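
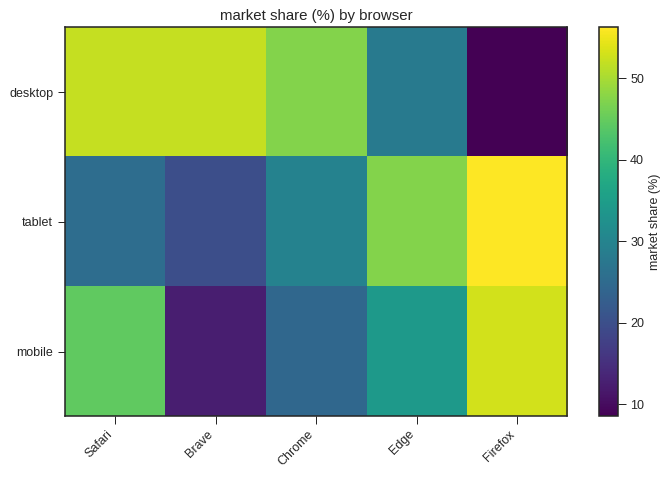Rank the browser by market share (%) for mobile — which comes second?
Safari

Top 3 for mobile: Firefox ≈ 55, Safari ≈ 45, Edge ≈ 35.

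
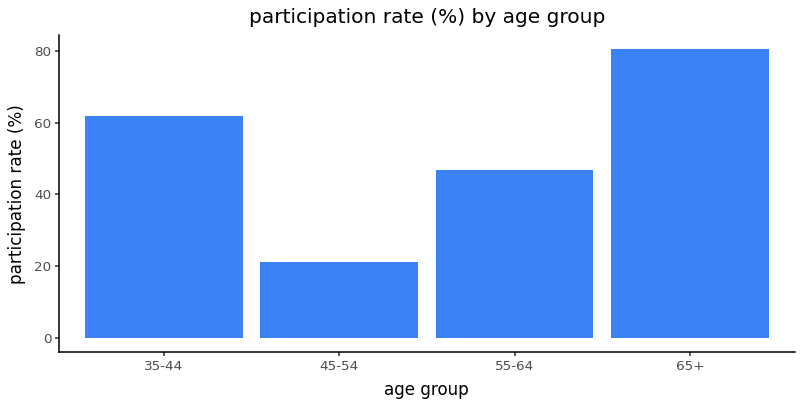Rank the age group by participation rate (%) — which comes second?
35-44

Top 3: 65+ ≈ 80, 35-44 ≈ 60, 55-64 ≈ 50.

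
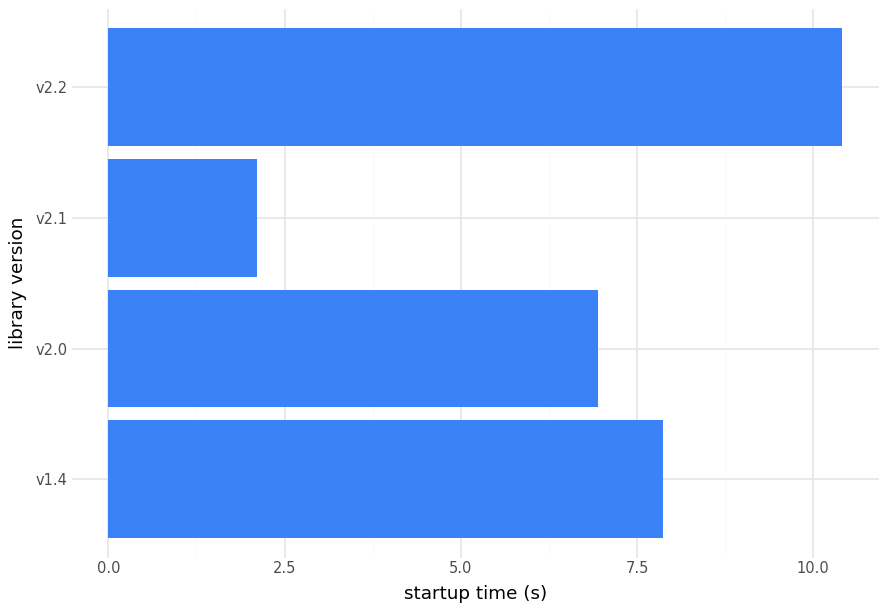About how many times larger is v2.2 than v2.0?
v2.2 ≈ 10, v2.0 ≈ 7; 10/7 ≈ 1.43.

≈ 1.43×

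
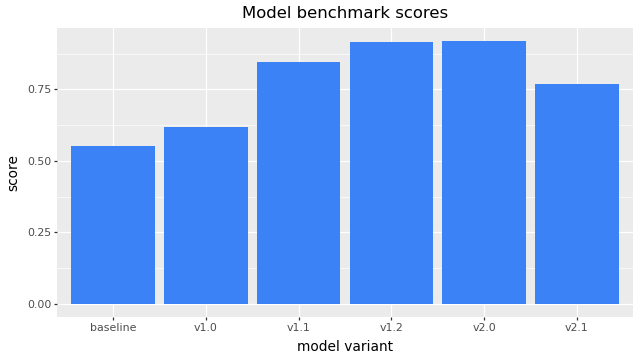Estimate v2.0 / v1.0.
≈ 1.5×

v2.0 ≈ 0.9, v1.0 ≈ 0.6; 0.9/0.6 ≈ 1.5.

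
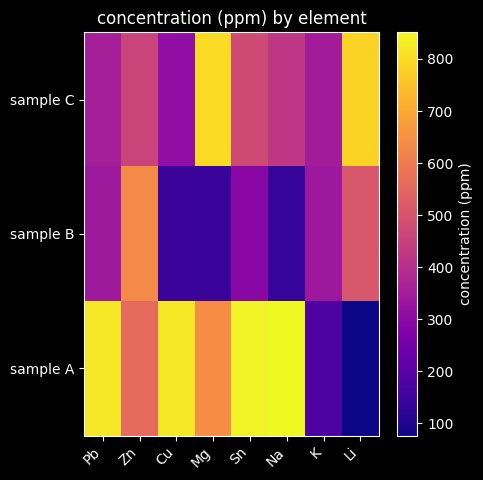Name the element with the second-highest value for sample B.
Li

Top 3 for sample B: Zn ≈ 600, Li ≈ 500, Pb ≈ 300.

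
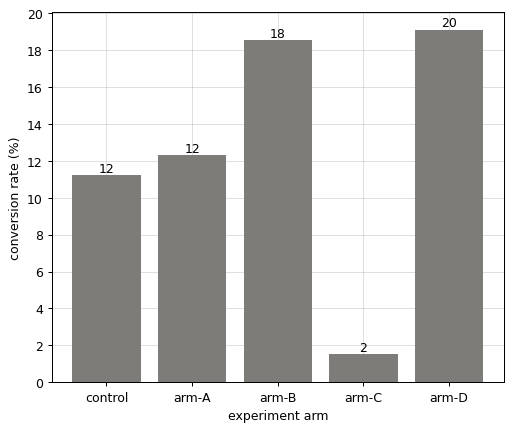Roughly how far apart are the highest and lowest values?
≈ 18

Max arm-D ≈ 20, min arm-C ≈ 2; range ≈ 18.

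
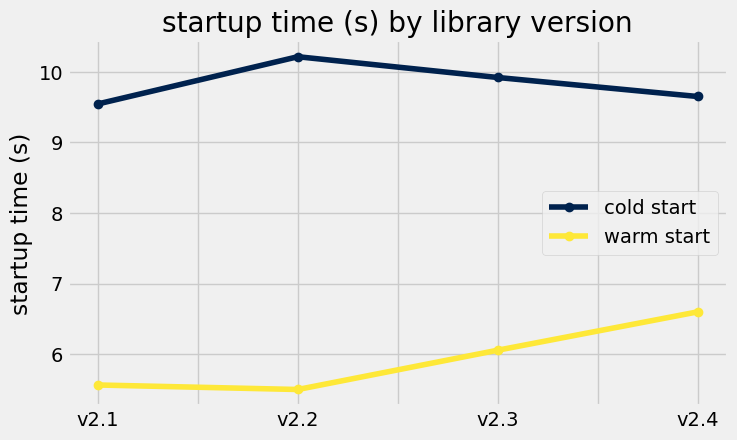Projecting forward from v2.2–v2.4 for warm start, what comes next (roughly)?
≈ 7

Last three: 5.5, 6.0, 6.5 → slope ≈ 0.5/step → next ≈ 7.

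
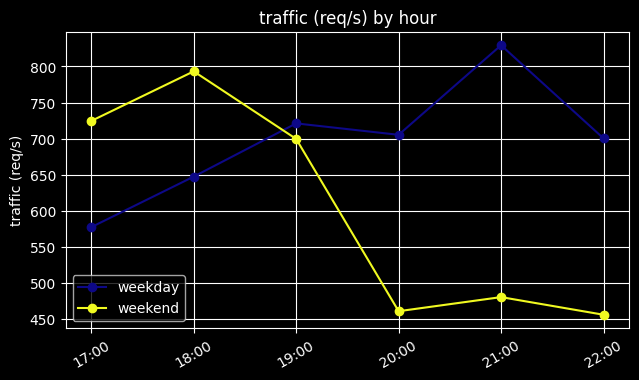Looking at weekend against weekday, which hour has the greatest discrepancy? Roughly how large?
21:00, ≈ 350 req/s

21:00: weekend ≈ 500, weekday ≈ 850 → gap ≈ 350. Next-largest (20:00) is only ≈ 250.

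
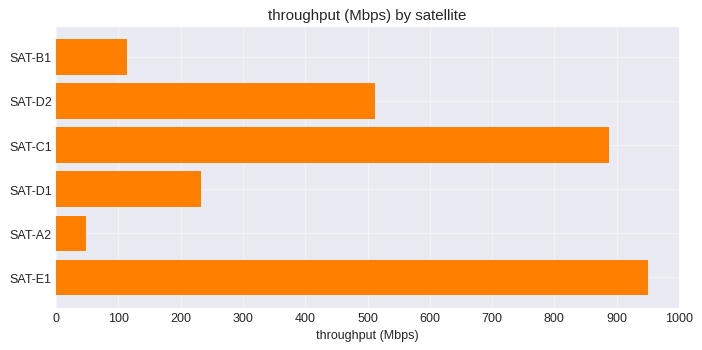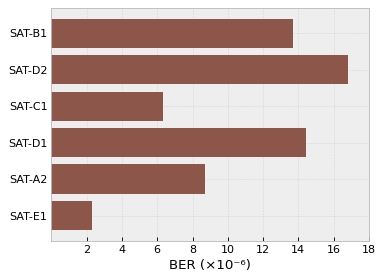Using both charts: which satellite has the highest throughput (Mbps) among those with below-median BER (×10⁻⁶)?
SAT-E1

Chart 2 median BER (×10⁻⁶) ≈ 12; below-median satellites: SAT-C1, SAT-A2, SAT-E1. Among those, SAT-E1 has the highest throughput (Mbps) (≈ 1000).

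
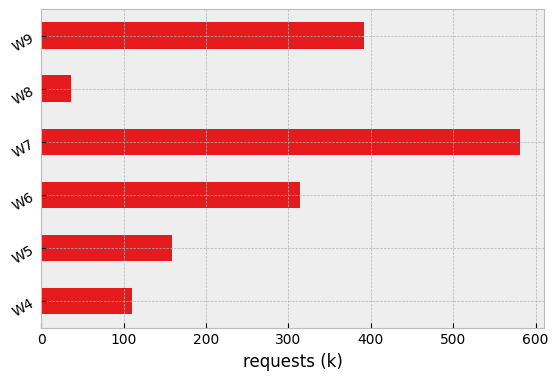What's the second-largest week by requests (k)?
Top 3: W7 ≈ 600, W9 ≈ 400, W6 ≈ 300.

W9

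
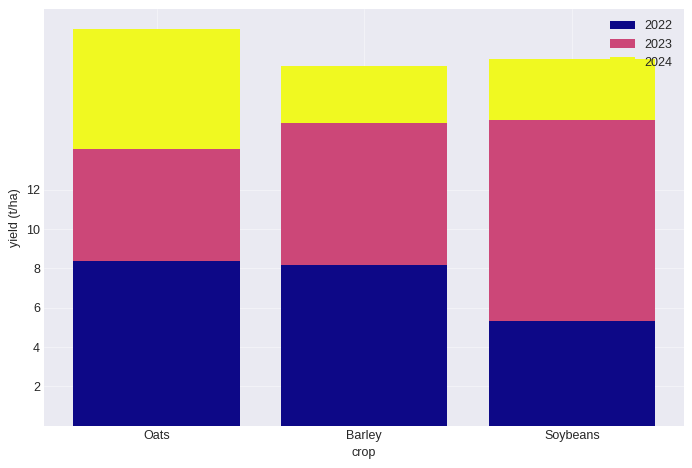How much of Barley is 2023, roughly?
≈ 8

2023 top ≈ 16, bottom ≈ 8; segment ≈ 8.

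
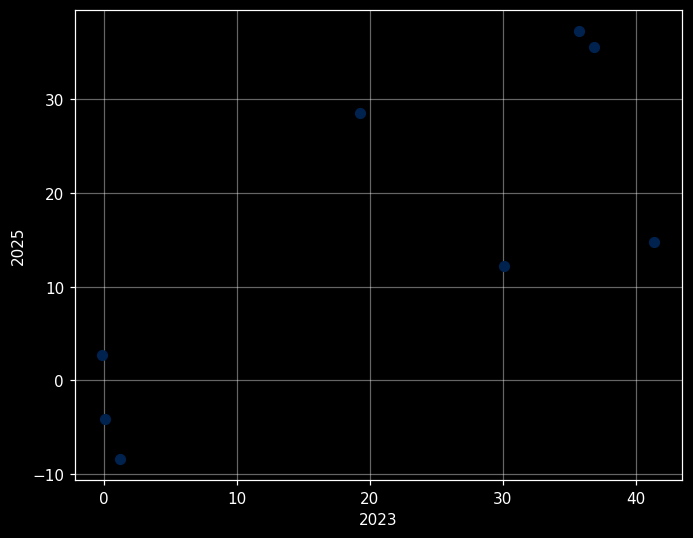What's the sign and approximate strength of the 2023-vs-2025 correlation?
positive, strong

Points are positively correlated; strong (|r| ≈ 0.8).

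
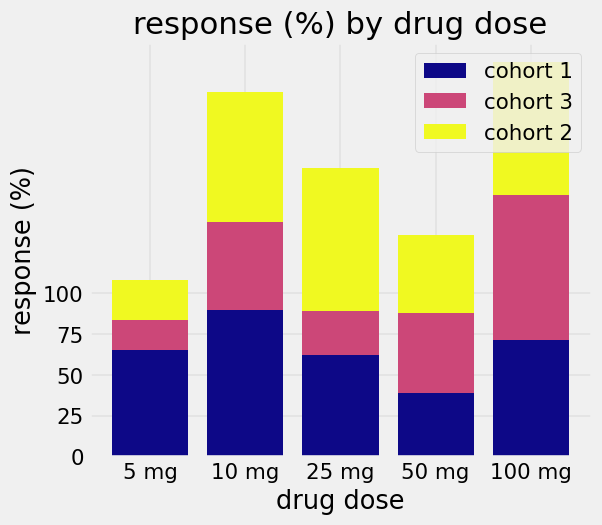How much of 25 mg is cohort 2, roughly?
≈ 75

cohort 2 top ≈ 175, bottom ≈ 100; segment ≈ 75.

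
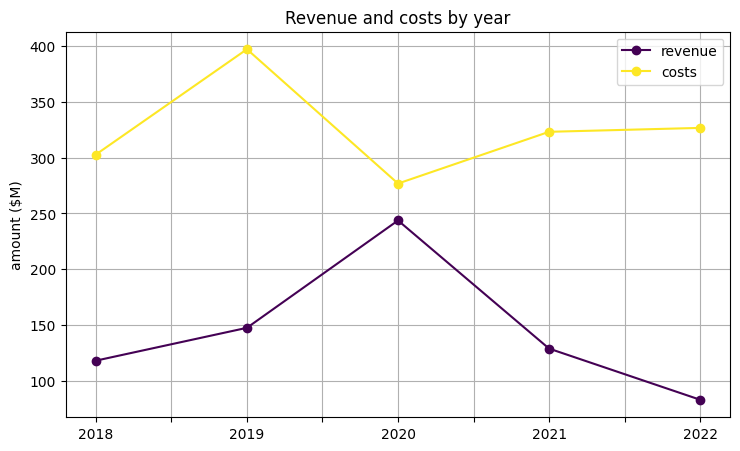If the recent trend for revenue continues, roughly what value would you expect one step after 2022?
Last three: 250, 150, 100 → slope ≈ -75/step → next ≈ 25.

≈ 25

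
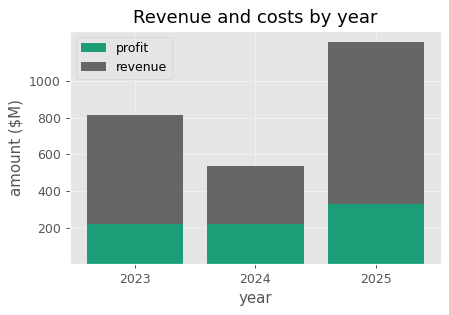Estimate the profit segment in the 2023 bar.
≈ 200

profit top ≈ 200, bottom ≈ 0; segment ≈ 200.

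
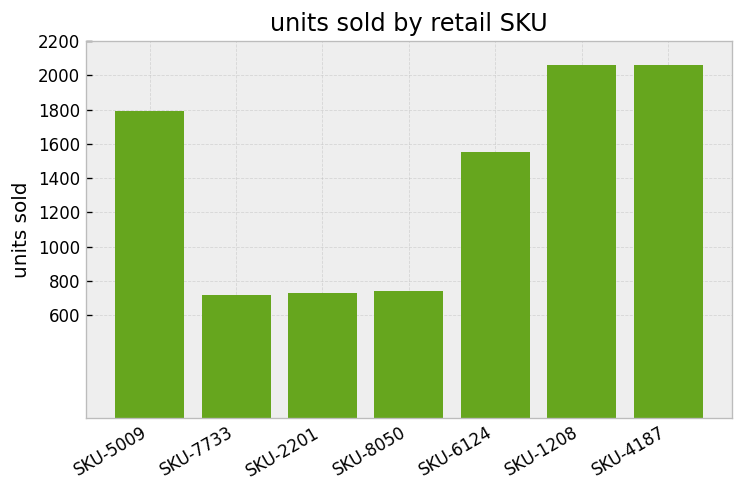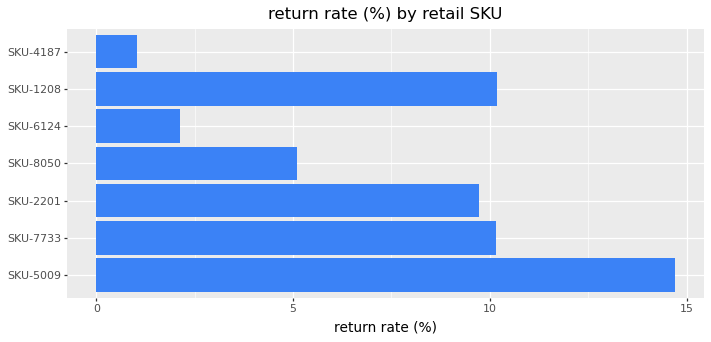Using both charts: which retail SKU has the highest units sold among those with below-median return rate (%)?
Chart 2 median return rate (%) ≈ 10; below-median retail SKUs: SKU-8050, SKU-6124, SKU-4187. Among those, SKU-4187 has the highest units sold (≈ 2000).

SKU-4187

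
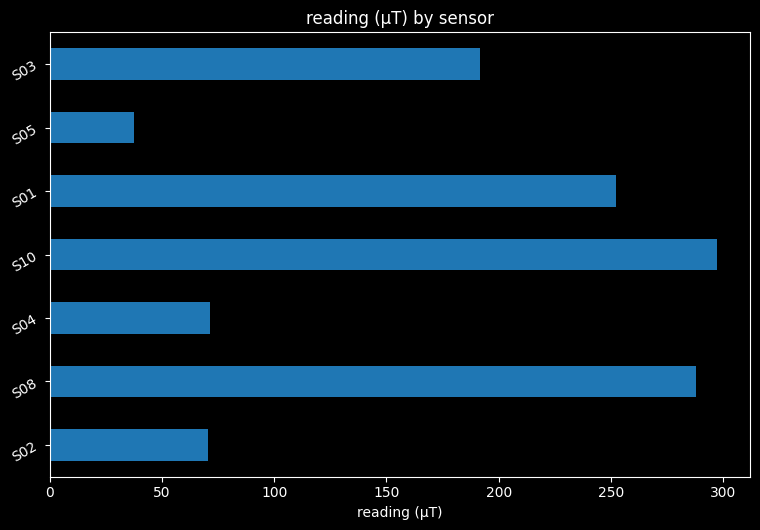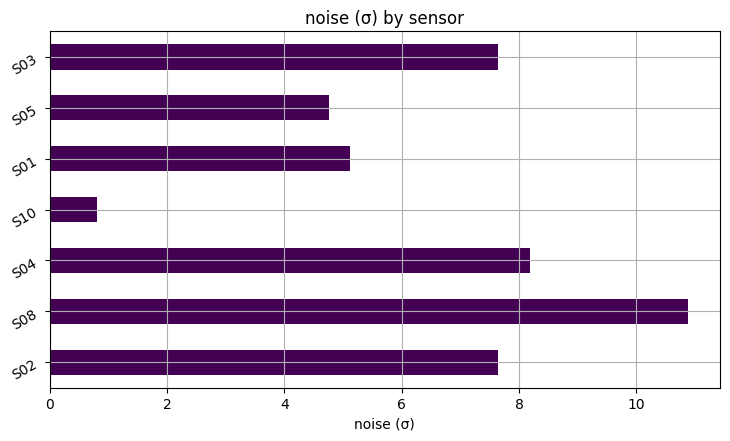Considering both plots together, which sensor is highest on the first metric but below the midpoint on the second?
S10

Chart 2 median noise (σ) ≈ 8; below-median sensors: S10, S01, S05. Among those, S10 has the highest reading (µT) (≈ 300).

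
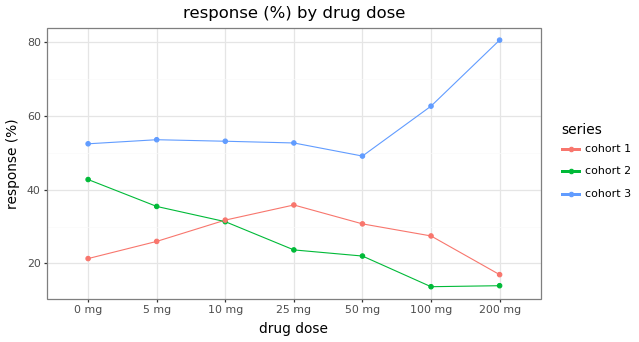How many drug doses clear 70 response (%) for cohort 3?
Above 70: 200 mg.

1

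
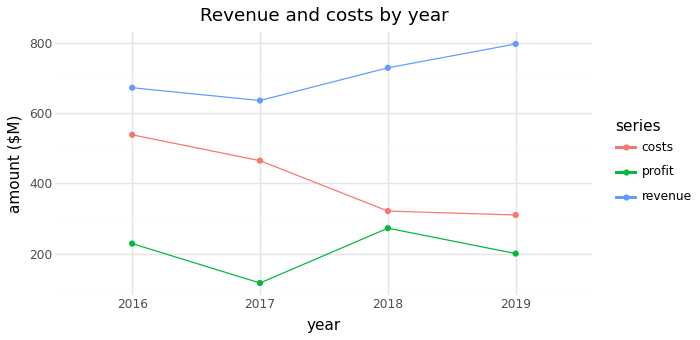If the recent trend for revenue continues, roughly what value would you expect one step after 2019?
Last three: 600, 700, 800 → slope ≈ 100/step → next ≈ 900.

≈ 900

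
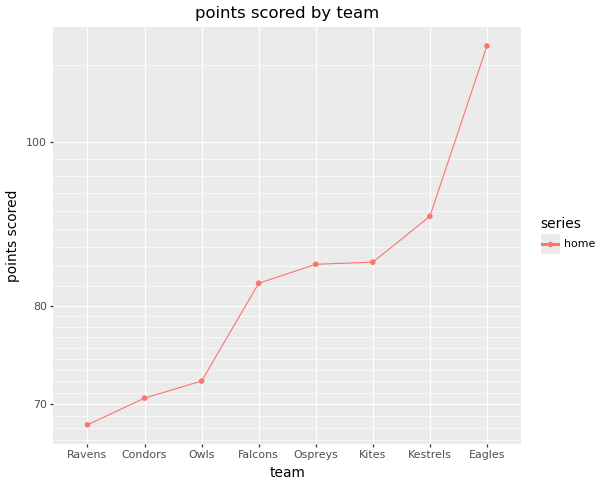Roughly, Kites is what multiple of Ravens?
≈ 1.21×

Kites ≈ 85, Ravens ≈ 70; 85/70 ≈ 1.21.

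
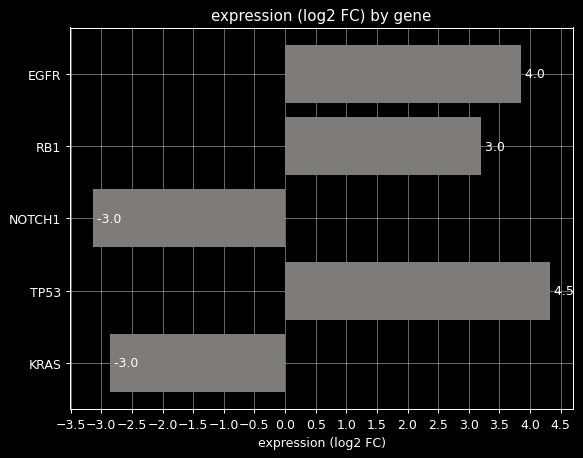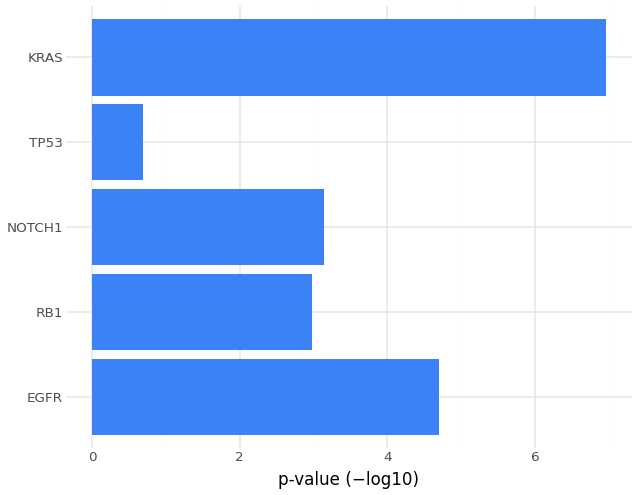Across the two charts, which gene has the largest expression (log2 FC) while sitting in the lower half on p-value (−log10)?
Chart 2 median p-value (−log10) ≈ 3; below-median genes: RB1, TP53. Among those, TP53 has the highest expression (log2 FC) (≈ 4.5).

TP53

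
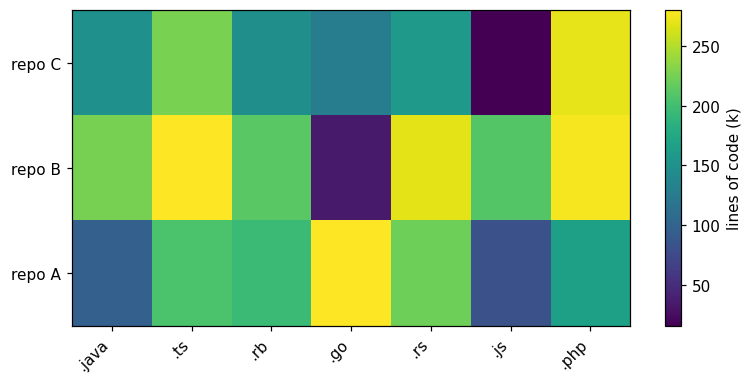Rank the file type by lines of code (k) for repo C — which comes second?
Top 3 for repo C: .php ≈ 275, .ts ≈ 225, .rs ≈ 150.

.ts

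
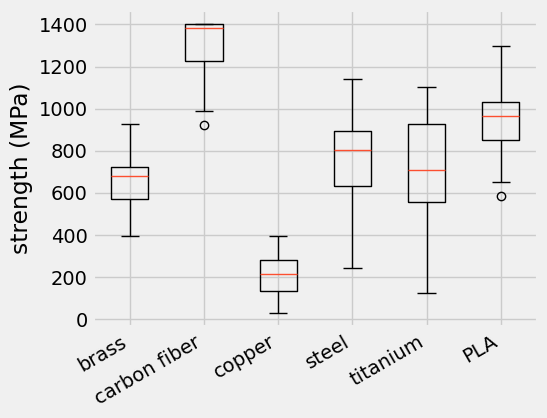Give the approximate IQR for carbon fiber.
≈ 200

Q3 ≈ 1400, Q1 ≈ 1200; IQR ≈ 200.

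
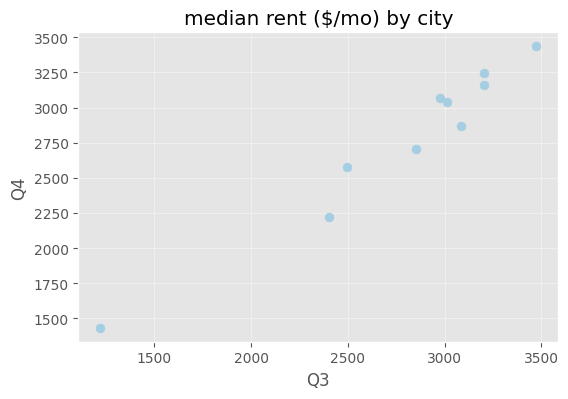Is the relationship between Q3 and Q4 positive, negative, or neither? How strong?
Points are positively correlated; strong (|r| ≈ 1.0).

positive, strong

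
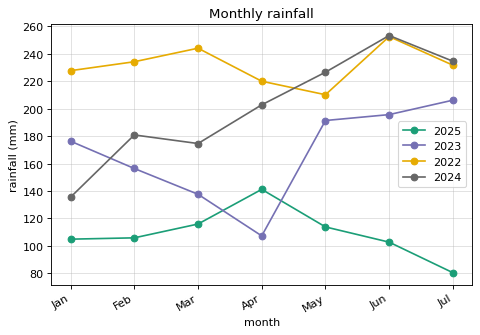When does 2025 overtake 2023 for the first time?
Mar: 2025 ≈ 120 vs 2023 ≈ 140 (not yet); Apr: 2025 ≈ 140 vs 2023 ≈ 100 (first crossover).

Apr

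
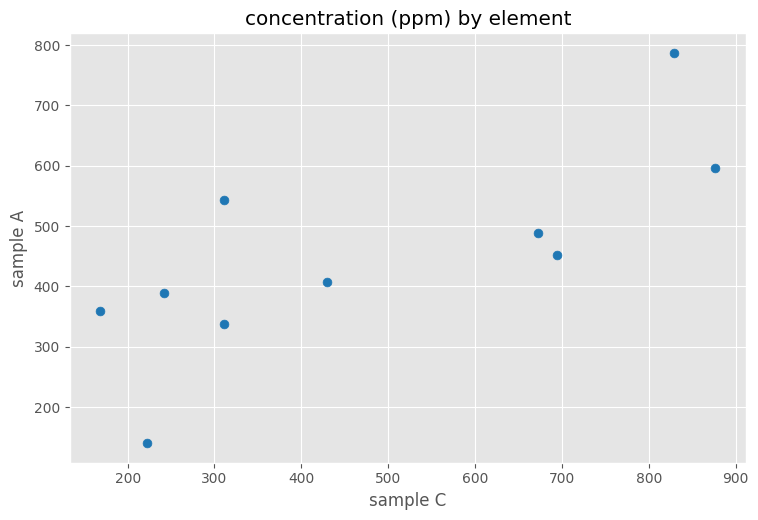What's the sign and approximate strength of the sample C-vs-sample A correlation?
positive, strong

Points are positively correlated; strong (|r| ≈ 0.8).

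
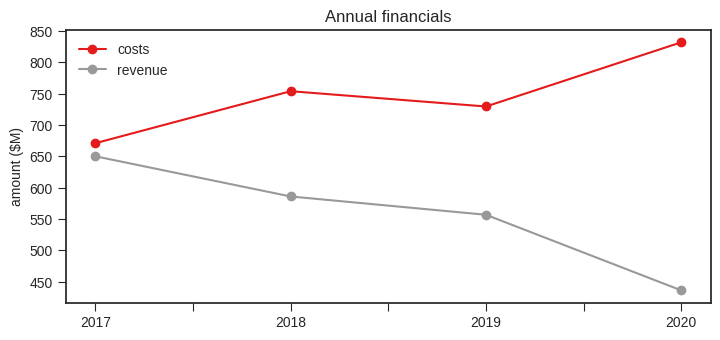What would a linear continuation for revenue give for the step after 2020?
Last three: 600, 550, 450 → slope ≈ -75/step → next ≈ 375.

≈ 375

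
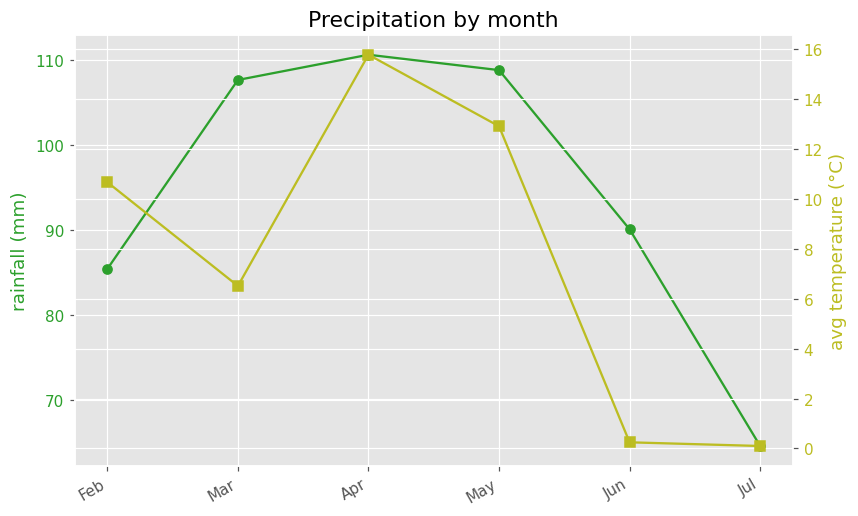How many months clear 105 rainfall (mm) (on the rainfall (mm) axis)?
Above 105: Mar, Apr, May.

3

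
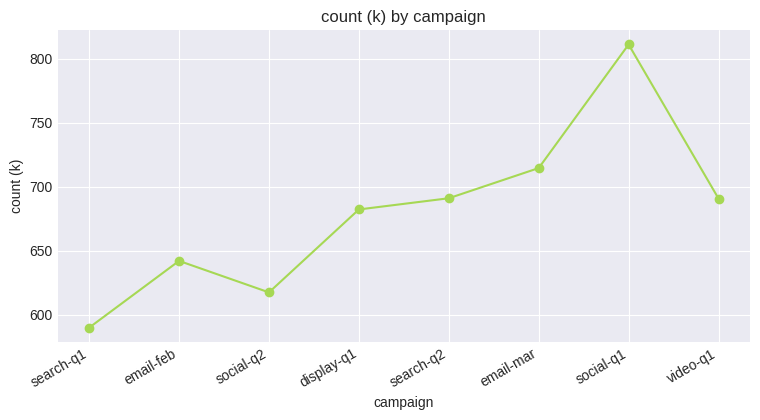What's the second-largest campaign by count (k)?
Top 3: social-q1 ≈ 820, email-mar ≈ 720, search-q2 ≈ 700.

email-mar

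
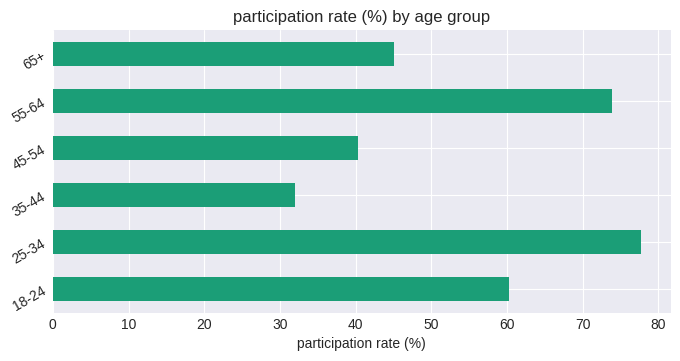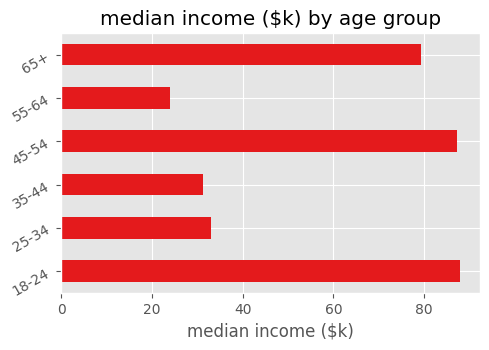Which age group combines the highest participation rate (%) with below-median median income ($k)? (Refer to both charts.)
25-34

Chart 2 median median income ($k) ≈ 60; below-median age groups: 25-34, 35-44, 55-64. Among those, 25-34 has the highest participation rate (%) (≈ 80).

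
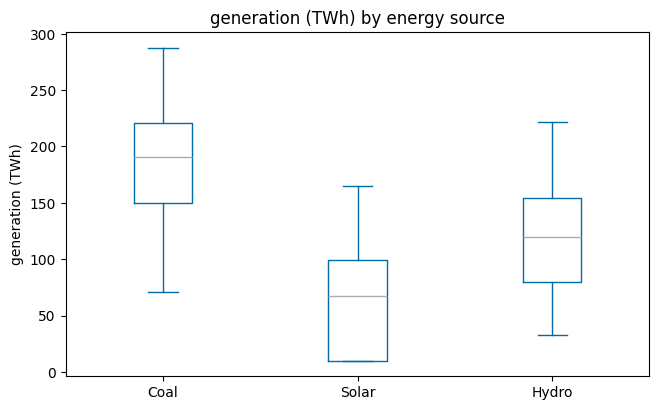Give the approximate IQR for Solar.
Q3 ≈ 100, Q1 ≈ 10; IQR ≈ 90.

≈ 90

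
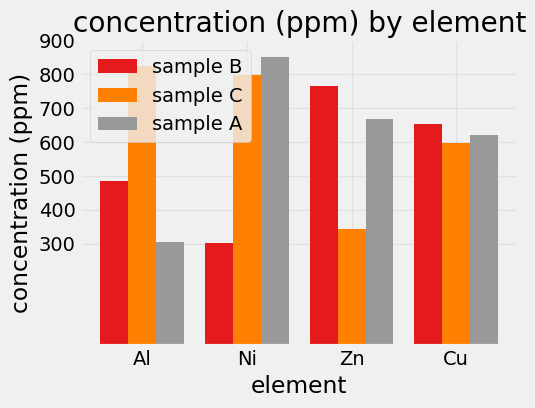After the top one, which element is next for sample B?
Cu

Top 3 for sample B: Zn ≈ 800, Cu ≈ 700, Al ≈ 500.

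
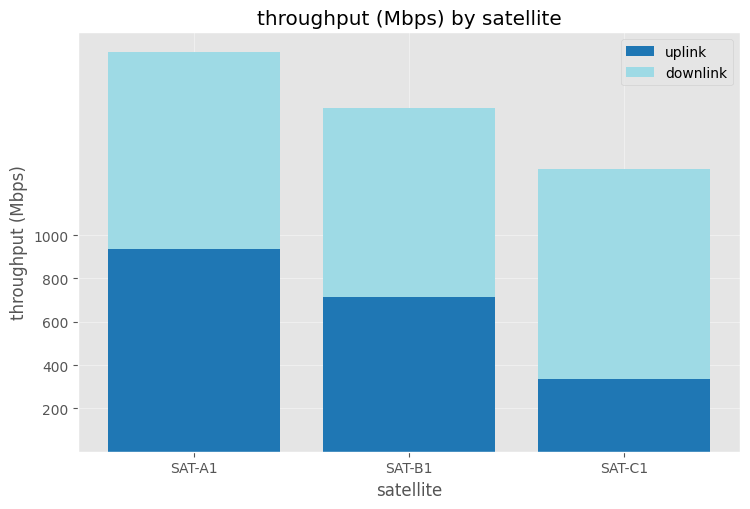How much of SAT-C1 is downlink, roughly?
downlink top ≈ 1400, bottom ≈ 400; segment ≈ 1000.

≈ 1000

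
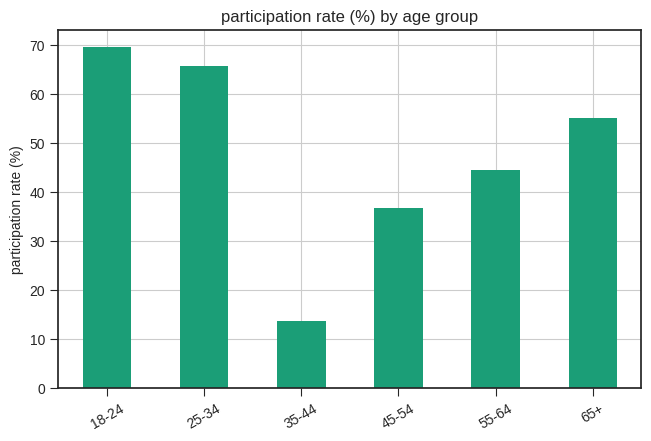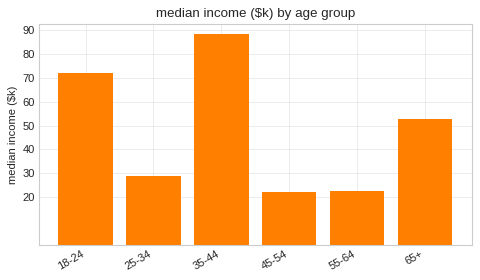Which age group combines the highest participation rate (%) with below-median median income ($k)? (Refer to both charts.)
Chart 2 median median income ($k) ≈ 40; below-median age groups: 25-34, 45-54, 55-64. Among those, 25-34 has the highest participation rate (%) (≈ 70).

25-34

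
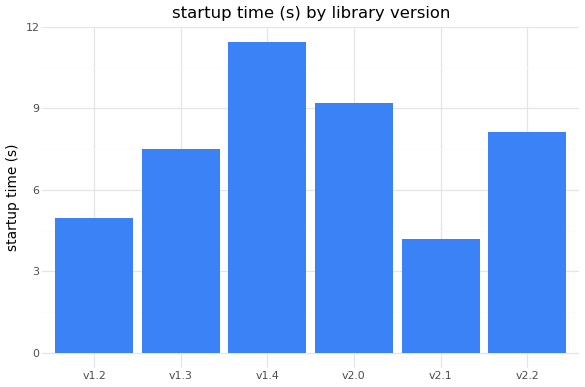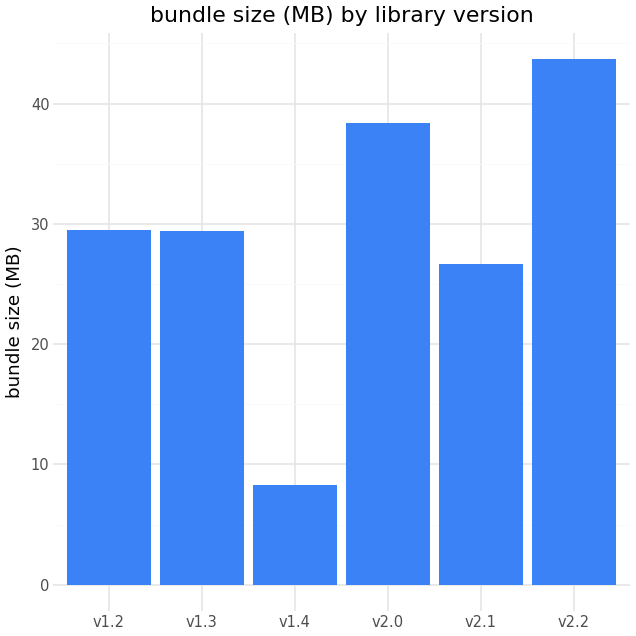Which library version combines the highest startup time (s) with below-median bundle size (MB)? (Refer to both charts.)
v1.4

Chart 2 median bundle size (MB) ≈ 30; below-median library versions: v1.3, v1.4, v2.1. Among those, v1.4 has the highest startup time (s) (≈ 12).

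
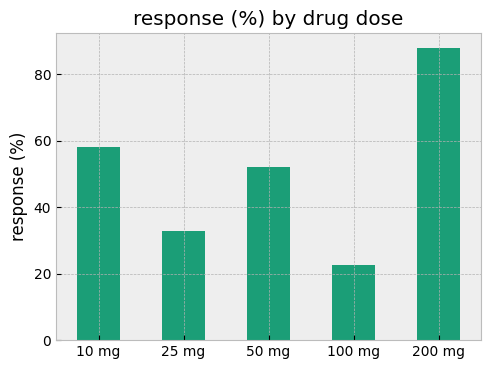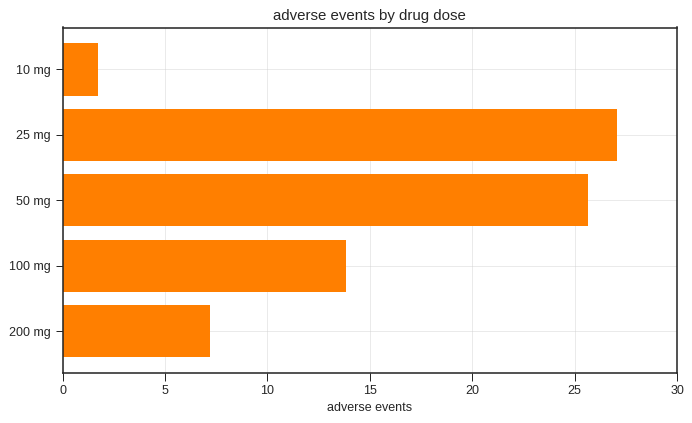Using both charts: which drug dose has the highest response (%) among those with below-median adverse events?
Chart 2 median adverse events ≈ 15; below-median drug doses: 10 mg, 200 mg. Among those, 200 mg has the highest response (%) (≈ 90).

200 mg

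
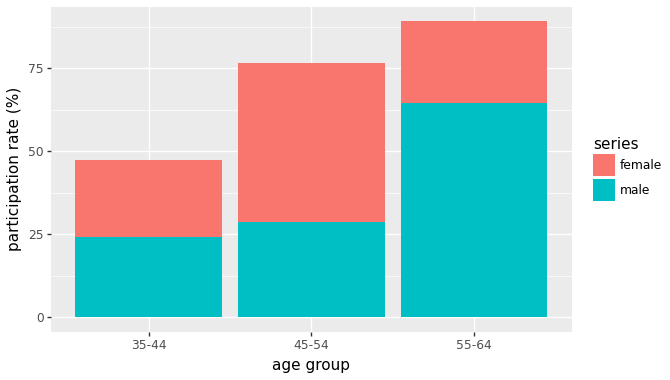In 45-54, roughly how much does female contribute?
≈ 50

female top ≈ 80, bottom ≈ 30; segment ≈ 50.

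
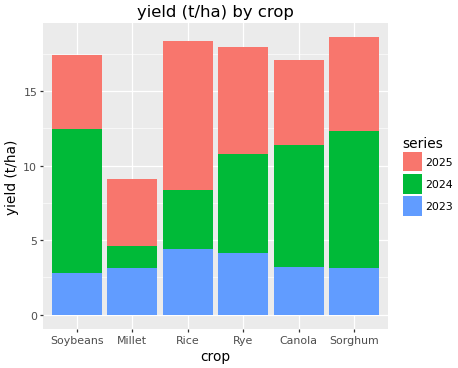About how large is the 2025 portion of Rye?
2025 top ≈ 18, bottom ≈ 10; segment ≈ 8.

≈ 8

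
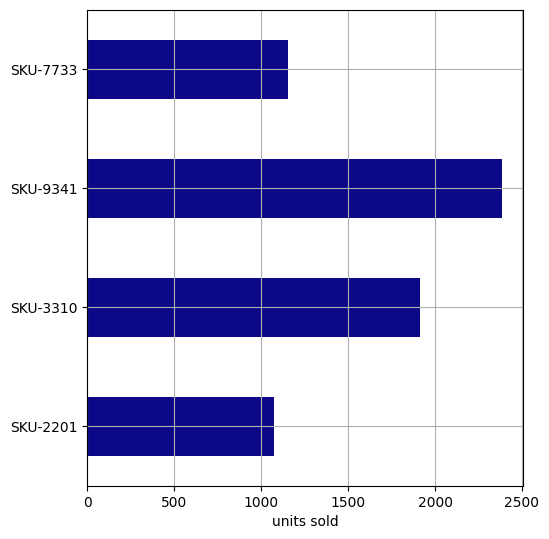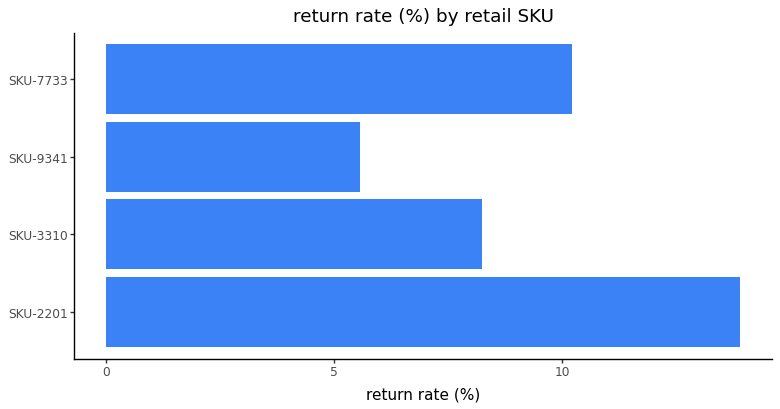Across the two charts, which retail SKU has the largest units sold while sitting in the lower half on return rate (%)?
Chart 2 median return rate (%) ≈ 10; below-median retail SKUs: SKU-3310, SKU-9341. Among those, SKU-9341 has the highest units sold (≈ 2500).

SKU-9341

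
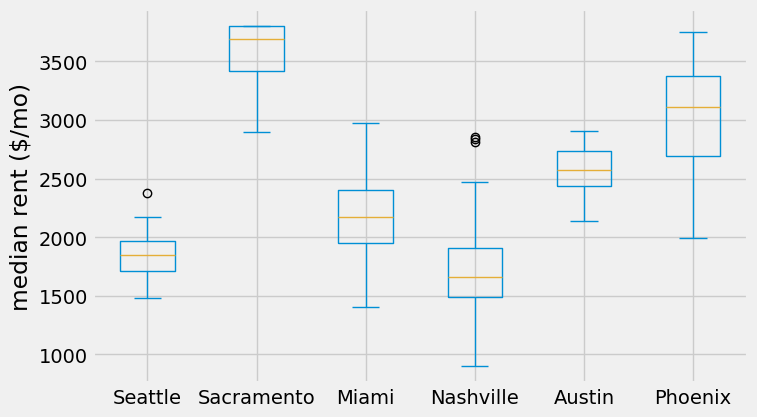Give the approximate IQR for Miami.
≈ 400

Q3 ≈ 2400, Q1 ≈ 2000; IQR ≈ 400.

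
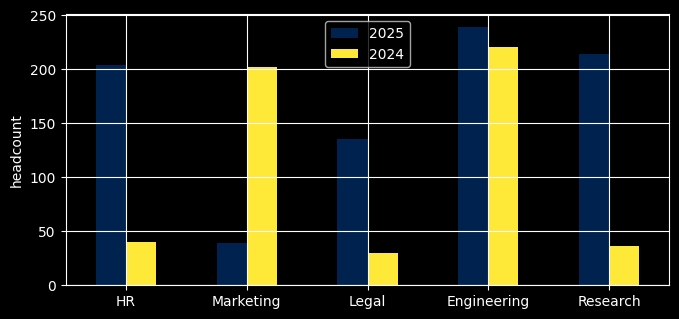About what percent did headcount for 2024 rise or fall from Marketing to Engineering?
≈ +10%

Marketing ≈ 200, Engineering ≈ 220; (220 − 200) / 200 ≈ +10%.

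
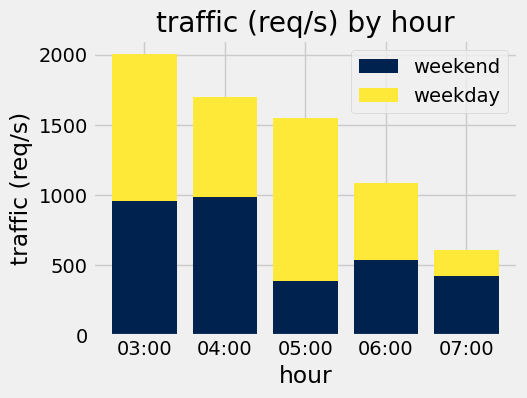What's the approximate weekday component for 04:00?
≈ 800

weekday top ≈ 1800, bottom ≈ 1000; segment ≈ 800.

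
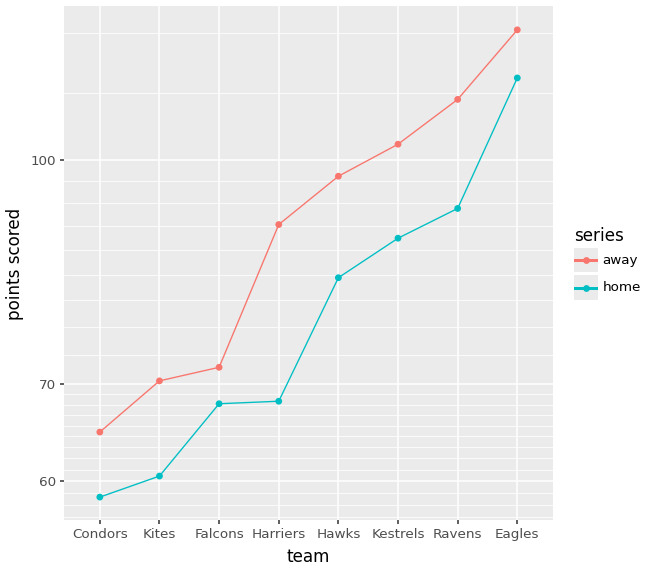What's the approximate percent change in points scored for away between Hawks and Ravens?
≈ +10%

Hawks ≈ 100, Ravens ≈ 110; (110 − 100) / 100 ≈ +10%.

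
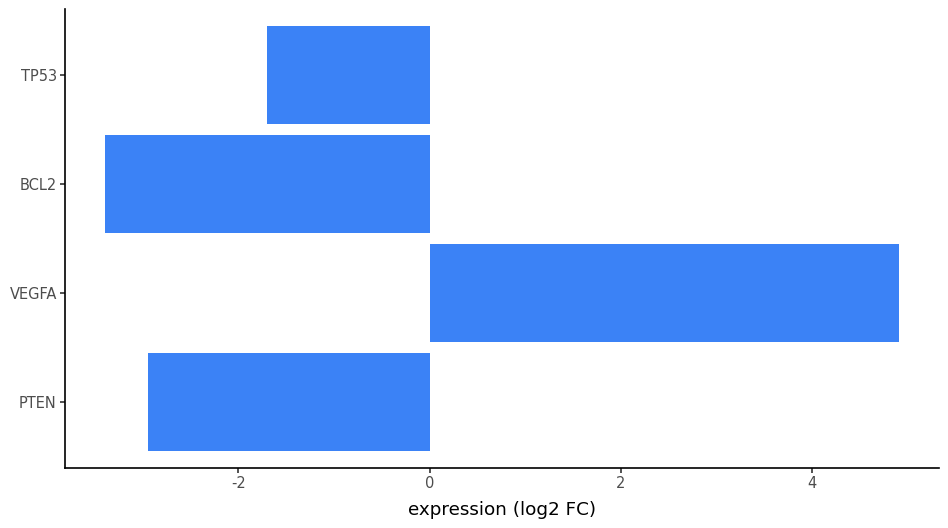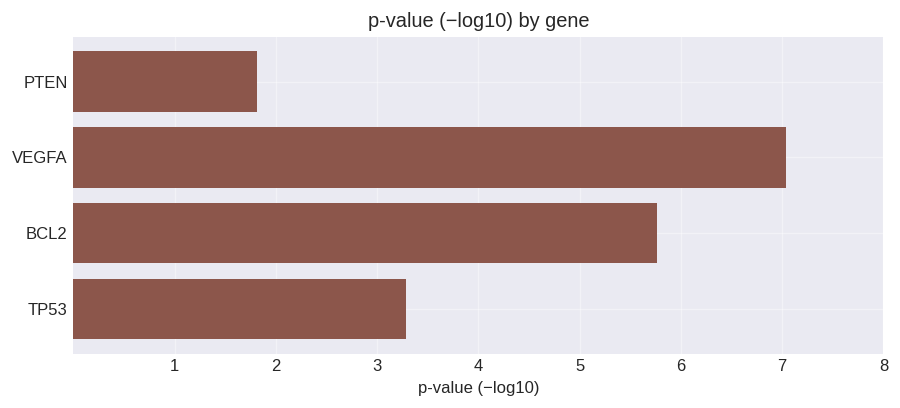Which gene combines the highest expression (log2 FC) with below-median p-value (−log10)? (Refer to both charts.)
TP53

Chart 2 median p-value (−log10) ≈ 5; below-median genes: PTEN, TP53. Among those, TP53 has the highest expression (log2 FC) (≈ -1.5).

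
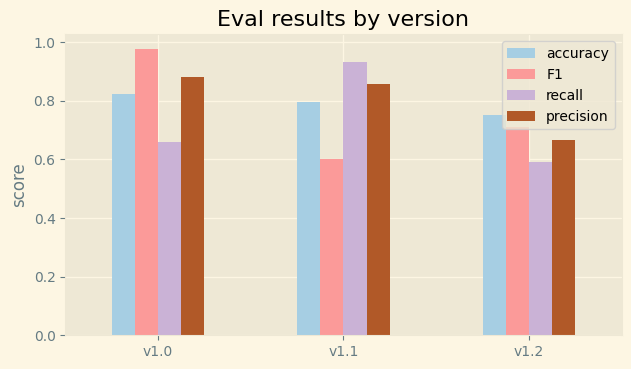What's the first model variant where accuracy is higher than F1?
v1.0: accuracy ≈ 0.8 vs F1 ≈ 1.0 (not yet); v1.1: accuracy ≈ 0.8 vs F1 ≈ 0.6 (first crossover).

v1.1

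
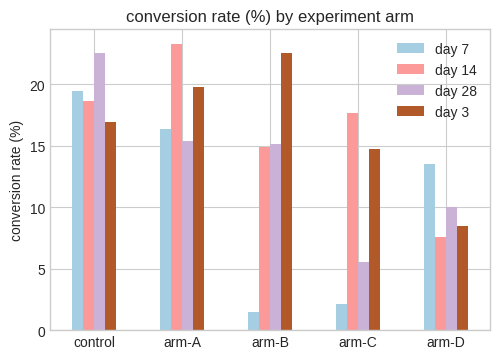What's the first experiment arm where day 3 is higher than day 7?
control: day 3 ≈ 16 vs day 7 ≈ 20 (not yet); arm-A: day 3 ≈ 20 vs day 7 ≈ 16 (first crossover).

arm-A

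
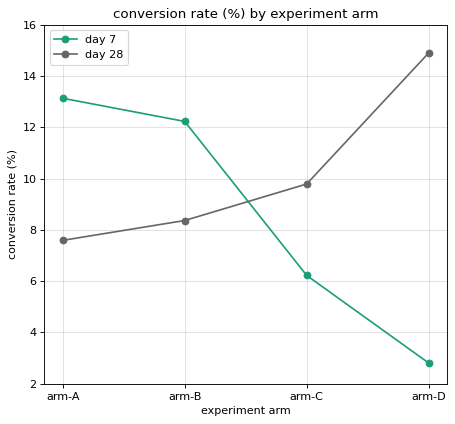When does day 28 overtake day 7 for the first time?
arm-C

arm-B: day 28 ≈ 8 vs day 7 ≈ 12 (not yet); arm-C: day 28 ≈ 10 vs day 7 ≈ 6 (first crossover).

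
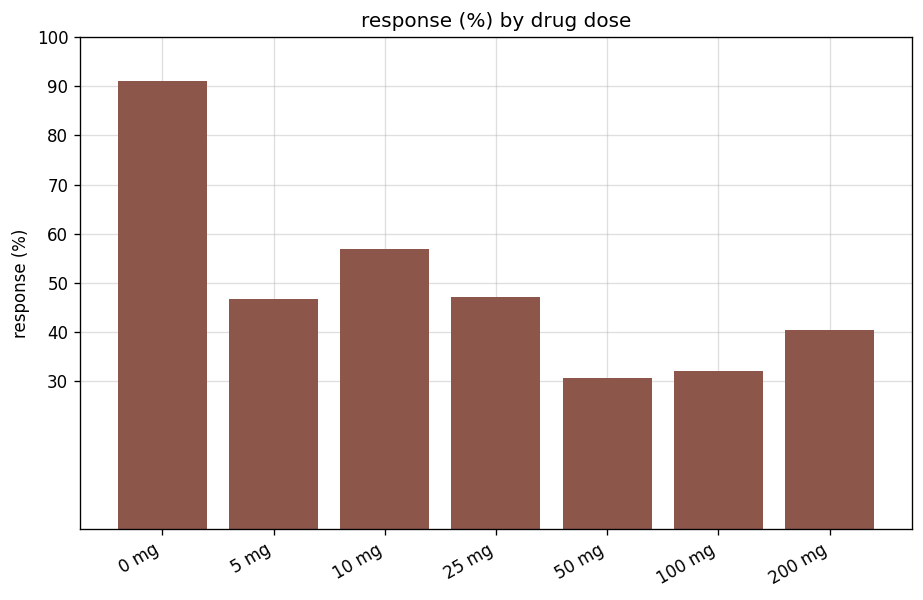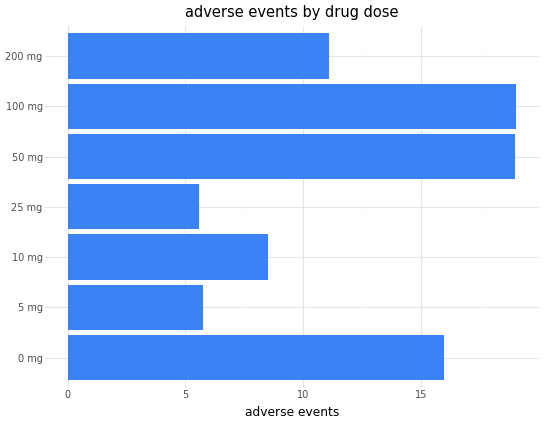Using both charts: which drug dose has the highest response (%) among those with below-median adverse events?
10 mg

Chart 2 median adverse events ≈ 12; below-median drug doses: 5 mg, 10 mg, 25 mg. Among those, 10 mg has the highest response (%) (≈ 60).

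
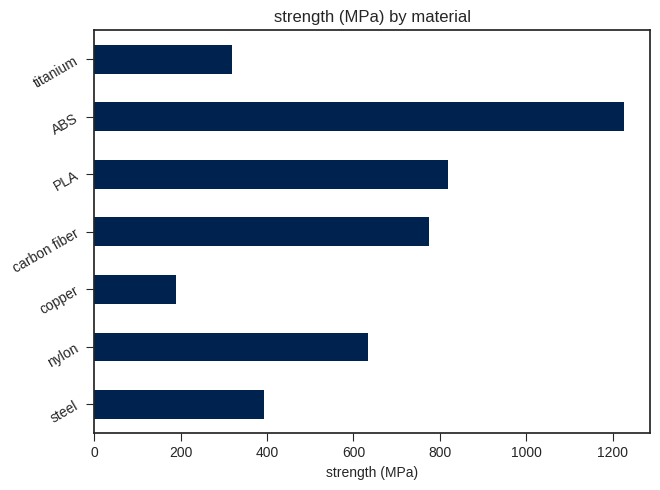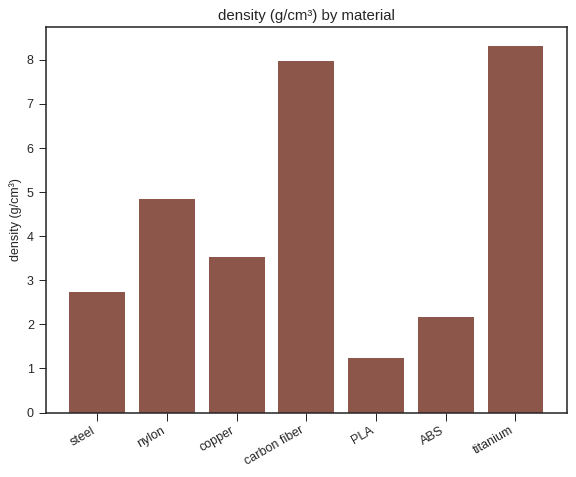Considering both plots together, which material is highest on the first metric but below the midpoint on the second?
Chart 2 median density (g/cm³) ≈ 4; below-median materials: steel, PLA, ABS. Among those, ABS has the highest strength (MPa) (≈ 1200).

ABS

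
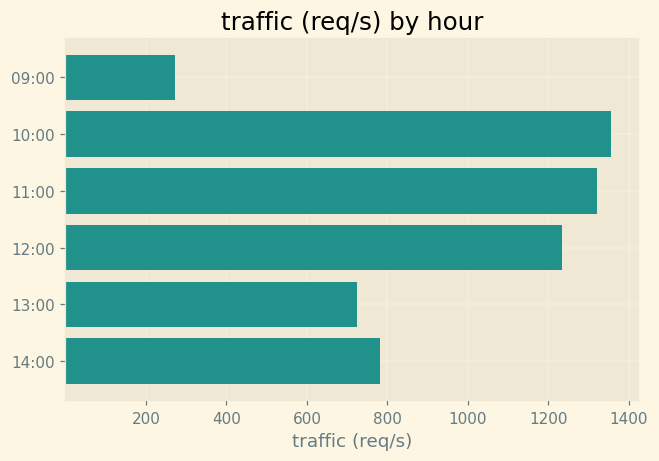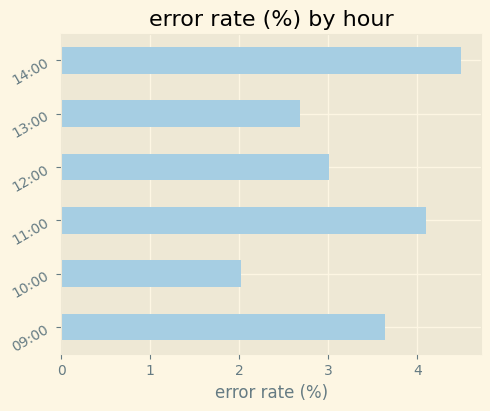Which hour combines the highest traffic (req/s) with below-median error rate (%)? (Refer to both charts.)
10:00

Chart 2 median error rate (%) ≈ 3.5; below-median hours: 10:00, 12:00, 13:00. Among those, 10:00 has the highest traffic (req/s) (≈ 1400).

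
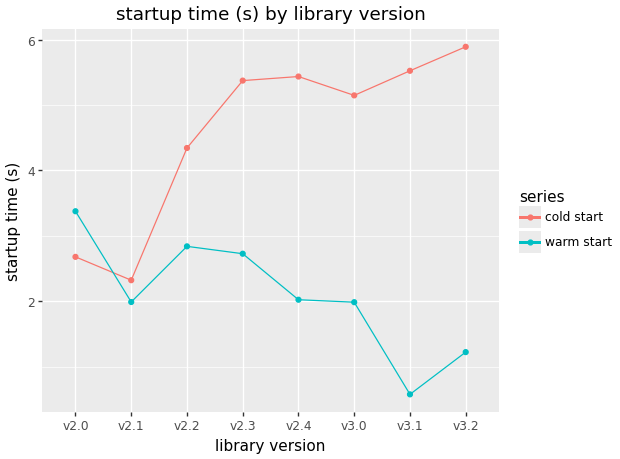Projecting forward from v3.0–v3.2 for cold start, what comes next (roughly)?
≈ 6.5

Last three: 5.0, 5.5, 6.0 → slope ≈ 0.5/step → next ≈ 6.5.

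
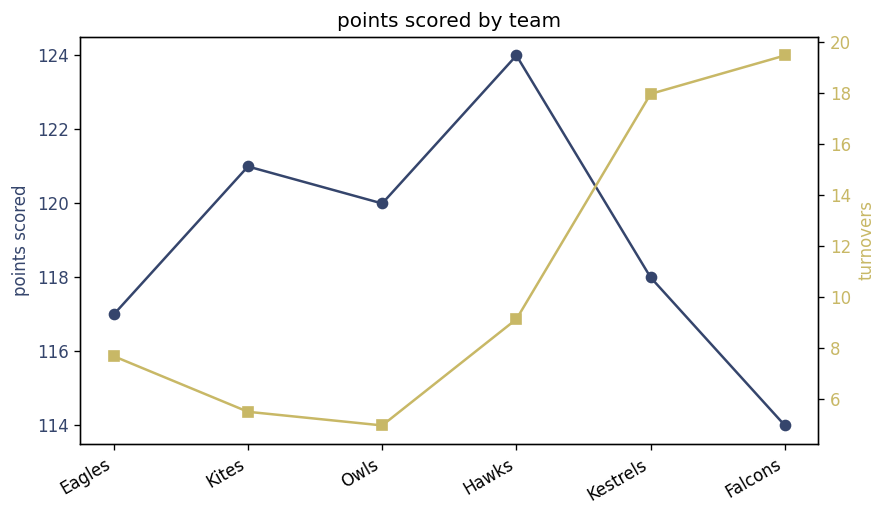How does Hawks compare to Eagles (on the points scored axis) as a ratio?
Hawks ≈ 124, Eagles ≈ 117; 124/117 ≈ 1.06.

≈ 1.06×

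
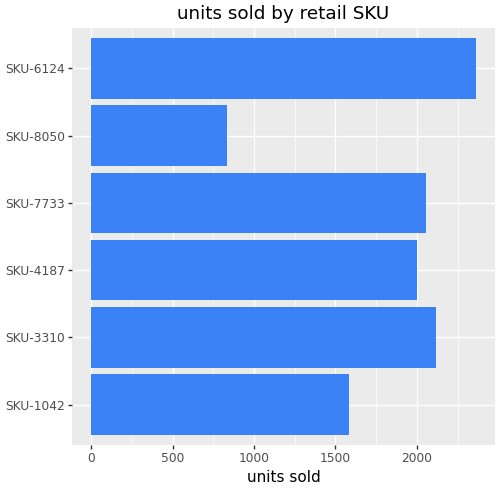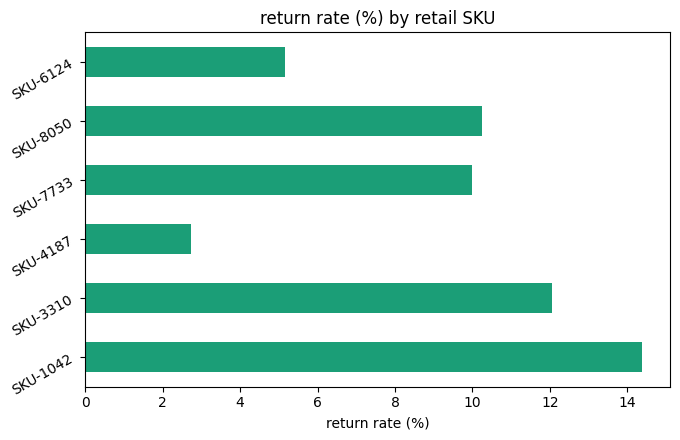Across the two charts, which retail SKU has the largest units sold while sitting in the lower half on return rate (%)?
Chart 2 median return rate (%) ≈ 10; below-median retail SKUs: SKU-4187, SKU-7733, SKU-6124. Among those, SKU-6124 has the highest units sold (≈ 2500).

SKU-6124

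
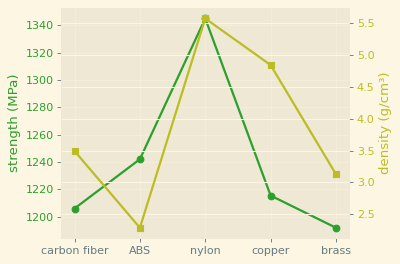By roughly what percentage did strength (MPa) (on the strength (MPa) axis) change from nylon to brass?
nylon ≈ 1340, brass ≈ 1200; (1200 − 1340) / 1340 ≈ -10.4%.

≈ -10.4%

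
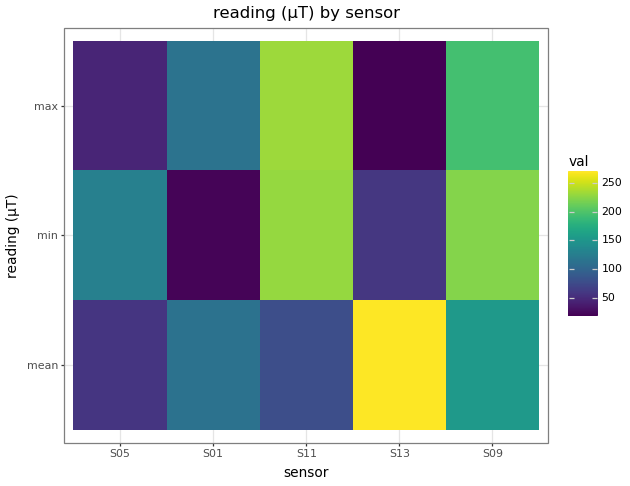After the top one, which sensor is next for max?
Top 3 for max: S11 ≈ 225, S09 ≈ 200, S01 ≈ 125.

S09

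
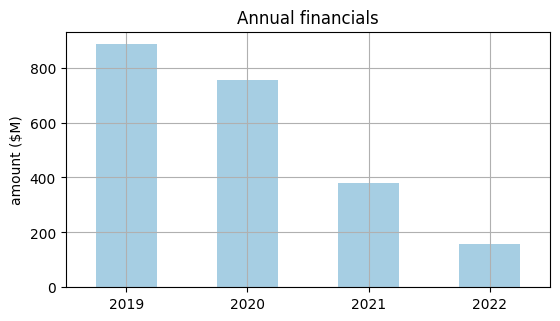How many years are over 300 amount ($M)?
Above 300: 2019, 2020, 2021.

3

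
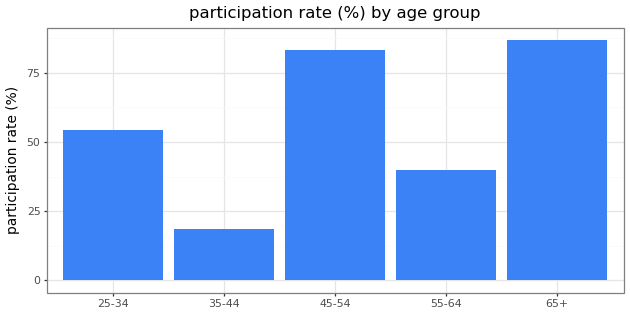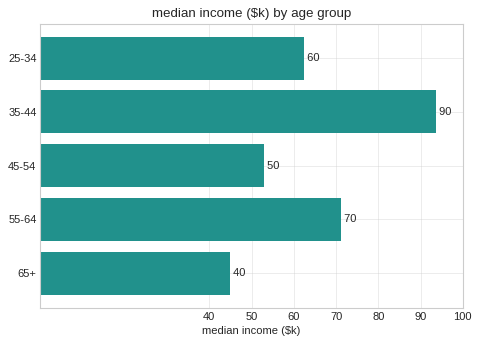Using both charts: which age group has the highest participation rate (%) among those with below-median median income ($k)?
65+

Chart 2 median median income ($k) ≈ 60; below-median age groups: 45-54, 65+. Among those, 65+ has the highest participation rate (%) (≈ 90).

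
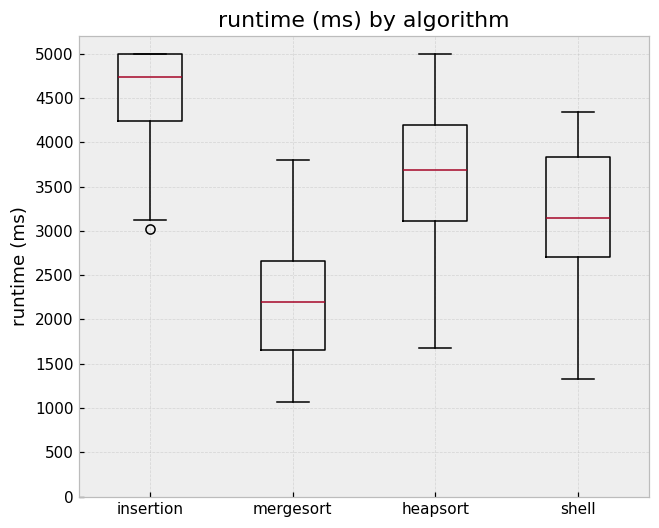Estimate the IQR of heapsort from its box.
≈ 1000

Q3 ≈ 4000, Q1 ≈ 3000; IQR ≈ 1000.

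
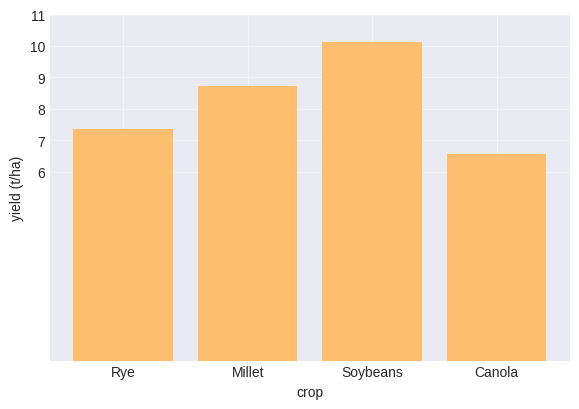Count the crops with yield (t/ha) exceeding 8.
Above 8: Millet, Soybeans.

2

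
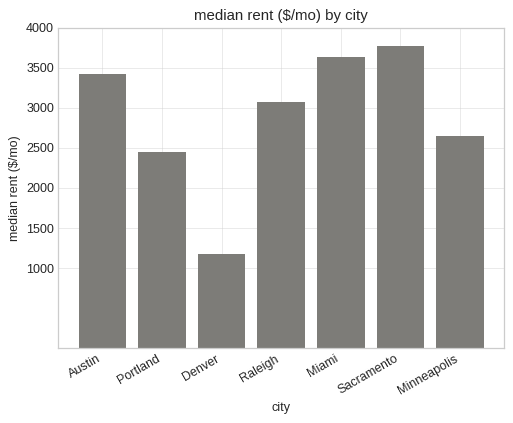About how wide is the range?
Max Sacramento ≈ 4000, min Denver ≈ 1000; range ≈ 3000.

≈ 3000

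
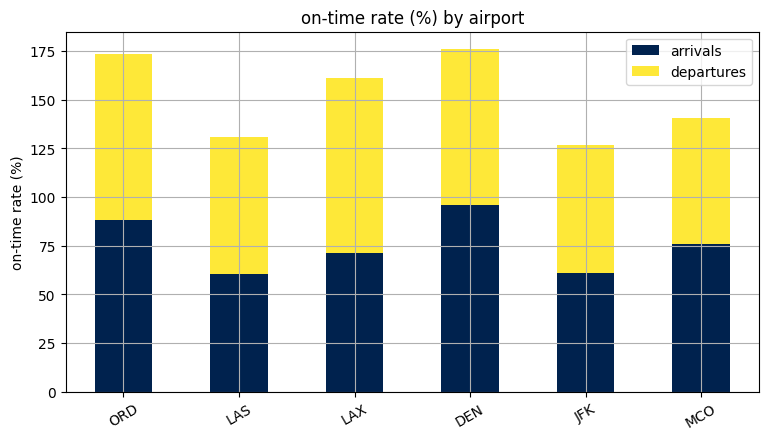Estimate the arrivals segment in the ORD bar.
≈ 80

arrivals top ≈ 80, bottom ≈ 0; segment ≈ 80.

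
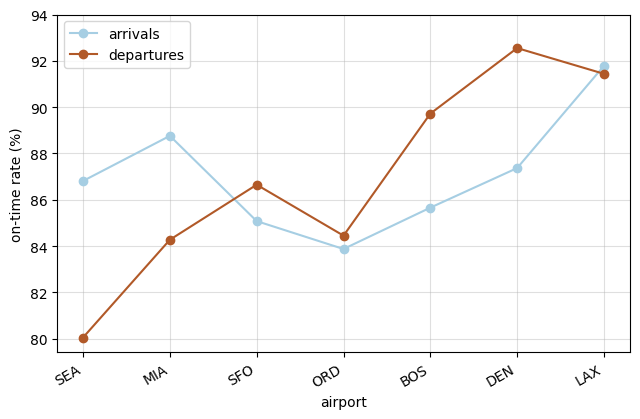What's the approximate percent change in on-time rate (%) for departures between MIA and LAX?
≈ +9.5%

MIA ≈ 84, LAX ≈ 92; (92 − 84) / 84 ≈ +9.5%.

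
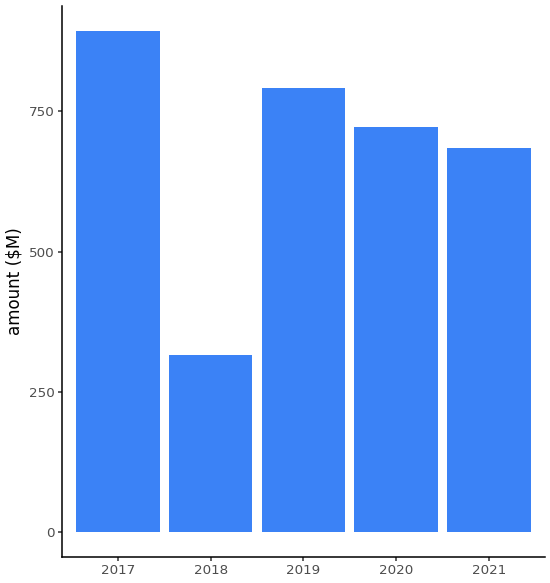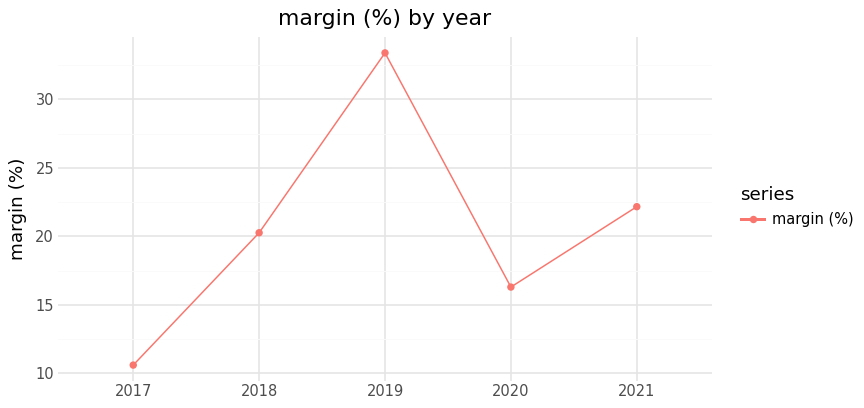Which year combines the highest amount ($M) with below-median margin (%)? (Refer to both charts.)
2017

Chart 2 median margin (%) ≈ 20; below-median years: 2017, 2020. Among those, 2017 has the highest amount ($M) (≈ 900).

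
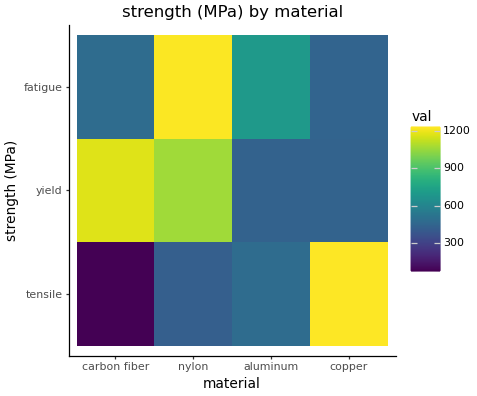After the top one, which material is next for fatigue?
Top 3 for fatigue: nylon ≈ 1200, aluminum ≈ 700, carbon fiber ≈ 500.

aluminum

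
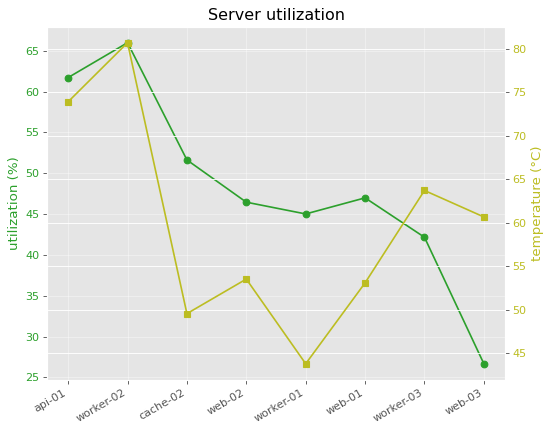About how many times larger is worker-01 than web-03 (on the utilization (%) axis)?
≈ 1.8×

worker-01 ≈ 45, web-03 ≈ 25; 45/25 ≈ 1.8.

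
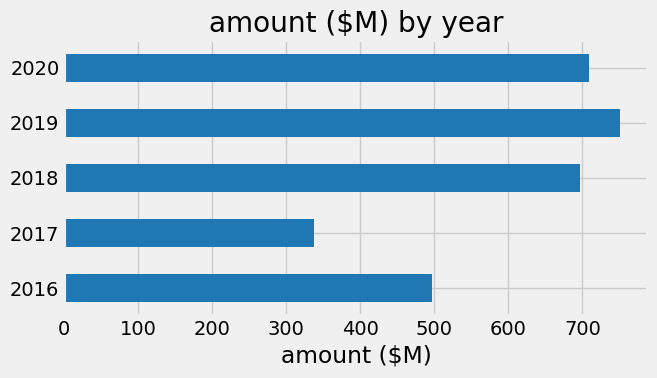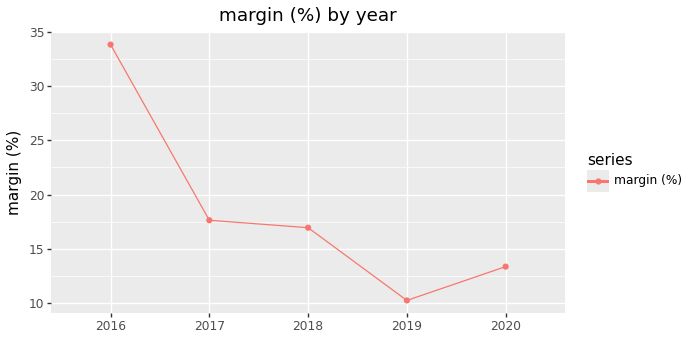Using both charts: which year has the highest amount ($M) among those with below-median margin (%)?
Chart 2 median margin (%) ≈ 15; below-median years: 2019, 2020. Among those, 2019 has the highest amount ($M) (≈ 800).

2019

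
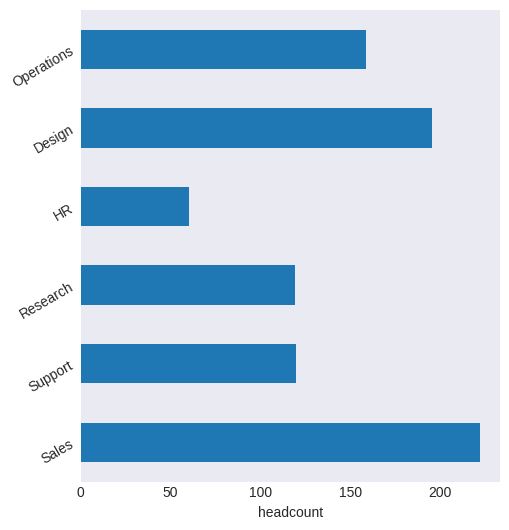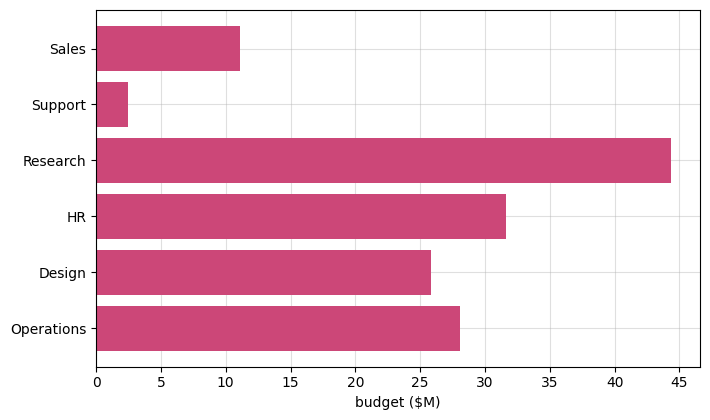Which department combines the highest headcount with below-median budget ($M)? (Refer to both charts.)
Sales

Chart 2 median budget ($M) ≈ 25; below-median departments: Sales, Support, Design. Among those, Sales has the highest headcount (≈ 225).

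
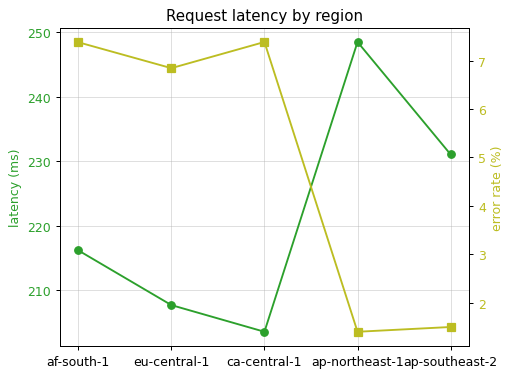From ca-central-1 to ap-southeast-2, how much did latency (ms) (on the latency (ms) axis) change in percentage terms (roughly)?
≈ +12.2%

ca-central-1 ≈ 205, ap-southeast-2 ≈ 230; (230 − 205) / 205 ≈ +12.2%.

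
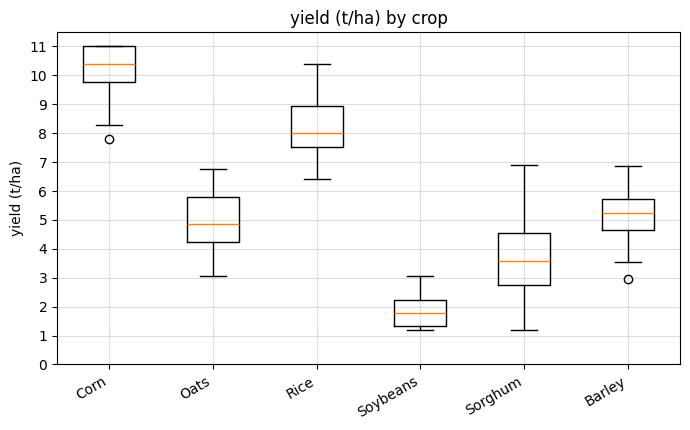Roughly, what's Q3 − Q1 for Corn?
Q3 ≈ 11, Q1 ≈ 10; IQR ≈ 1.

≈ 1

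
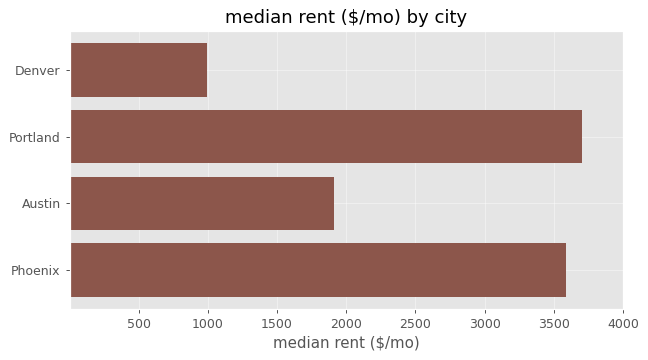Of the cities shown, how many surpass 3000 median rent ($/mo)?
Above 3000: Portland, Phoenix.

2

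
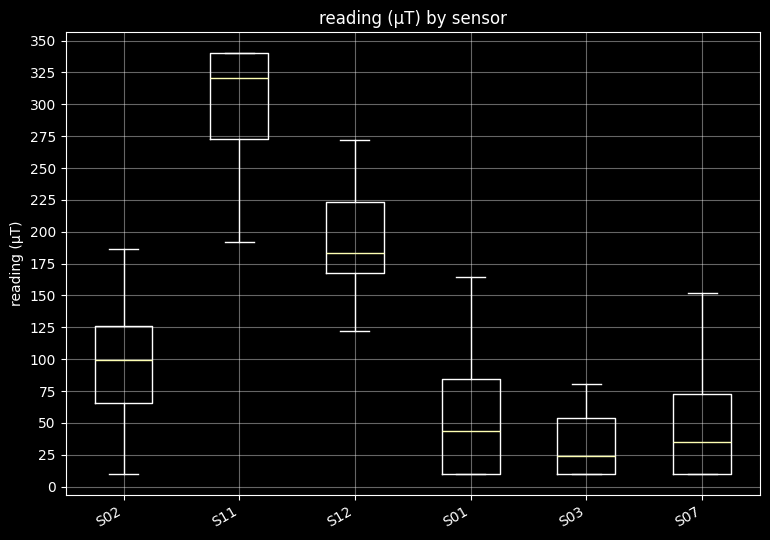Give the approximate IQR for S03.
Q3 ≈ 50, Q1 ≈ 0; IQR ≈ 50.

≈ 50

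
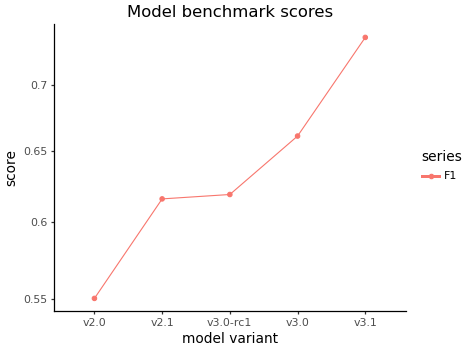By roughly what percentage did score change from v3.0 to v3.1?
v3.0 ≈ 0.66, v3.1 ≈ 0.74; (0.74 − 0.66) / 0.66 ≈ +12.1%.

≈ +12.1%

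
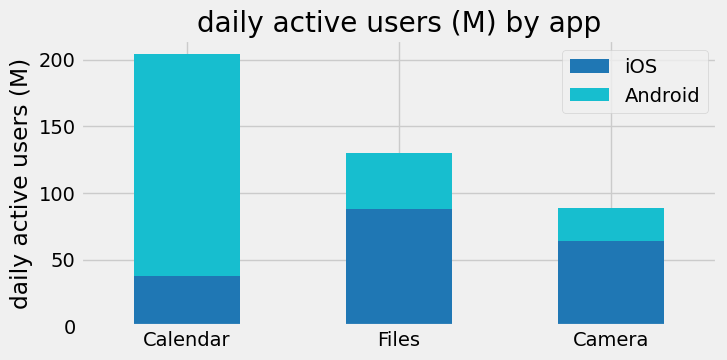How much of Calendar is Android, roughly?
Android top ≈ 200, bottom ≈ 40; segment ≈ 160.

≈ 160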